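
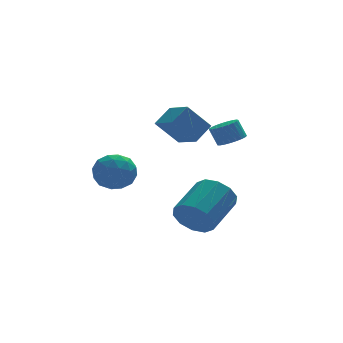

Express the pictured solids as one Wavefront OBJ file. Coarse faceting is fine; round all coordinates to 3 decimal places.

v 0.252 2.651 0.131
v 0.708 2.08 0.972
v -1.348 1.9 0.488
v -0.892 1.329 1.329
v -1.006 2.435 1.405
v -0.017 2.899 1.184
v -0.623 1.081 0.276
v 0.366 1.545 0.055
v 0.168 1.109 1.062
v -0.069 1.946 1.759
v -0.571 2.034 -0.299
v -0.808 2.871 0.398
v 0.62 2.432 0.52
v -1.26 1.548 0.94
v -1.328 2.199 0.984
v -1.059 1.863 1.479
v 0.194 2.913 0.644
v 0.462 2.577 1.139
v -0.545 2.786 1.393
v -1.102 1.403 0.321
v -0.834 1.067 0.816
v 0.419 2.117 -0.019
v 0.688 1.781 0.476
v -0.095 1.194 0.067
v 0.571 1.525 1.067
v -0.369 1.084 1.277
v -0.211 0.938 0.658
v 0.37 1.211 0.529
v 0.432 2.017 1.477
v -0.509 1.575 1.687
v -0.576 2.225 1.731
v 0.005 2.498 1.601
v 0.114 1.446 1.53
v -0.131 2.405 -0.227
v -1.072 1.963 -0.017
v -0.645 1.482 -0.141
v -0.064 1.755 -0.271
v -0.271 2.896 0.183
v -1.211 2.455 0.393
v -1.01 2.769 0.931
v -0.429 3.042 0.802
v -0.754 2.534 -0.07
v 4.124 -1.384 3.346
v 4.756 -1.561 3.617
v 4.448 -1.273 4.524
v 3.816 -1.096 4.254
v 4.798 -1.278 3.542
v 4.49 -0.991 4.449
v 4.724 -1.014 3.433
v 4.416 -0.727 4.34
v 4.546 -0.814 3.309
v 4.238 -0.527 4.216
v 4.295 -0.712 3.192
v 3.987 -0.425 4.099
v 4.014 -0.727 3.101
v 3.706 -0.439 4.008
v 3.753 -0.855 3.053
v 3.445 -0.567 3.96
v 3.555 -1.074 3.055
v 3.247 -0.787 3.962
v 3.456 -1.347 3.108
v 3.148 -1.06 4.015
v 3.472 -1.626 3.202
v 3.165 -1.339 4.109
v 3.601 -1.864 3.321
v 3.294 -1.576 4.228
v 3.821 -2.018 3.445
v 3.513 -1.731 4.352
v 4.093 -2.063 3.551
v 3.785 -1.775 4.458
v 4.37 -1.99 3.622
v 4.062 -1.703 4.529
v 4.604 -1.812 3.645
v 4.297 -1.525 4.552
v 2.038 0.76 3.974
v 2.935 1.239 4.701
v 1.677 2.175 3.486
v 2.574 2.654 4.213
v 3.146 0.606 2.707
v 4.043 1.085 3.434
v 2.785 2.021 2.219
v 3.682 2.5 2.946
v 1.516 -3.626 -0.274
v 2.045 -3.62 -1.181
v 3.553 -2.388 -0.293
v 3.024 -2.394 0.614
v 1.635 -3.116 -1.184
v 3.143 -1.884 -0.296
v 1.18 -2.807 -0.839
v 2.688 -1.576 0.048
v 0.853 -2.811 -0.279
v 2.362 -1.579 0.609
v 0.78 -3.126 0.284
v 2.288 -1.895 1.171
v 0.987 -3.632 0.633
v 2.495 -2.4 1.521
v 1.397 -4.136 0.636
v 2.905 -2.904 1.524
v 1.852 -4.444 0.292
v 3.36 -3.213 1.179
v 2.178 -4.441 -0.269
v 3.687 -3.209 0.619
v 2.252 -4.125 -0.831
v 3.76 -2.894 0.056
f 1 38 17
f 38 12 41
f 17 41 6
f 38 41 17
f 1 17 13
f 17 6 18
f 13 18 2
f 17 18 13
f 1 13 22
f 13 2 23
f 22 23 8
f 13 23 22
f 1 22 34
f 22 8 37
f 34 37 11
f 22 37 34
f 1 34 38
f 34 11 42
f 38 42 12
f 34 42 38
f 2 18 29
f 18 6 32
f 29 32 10
f 18 32 29
f 6 41 19
f 41 12 40
f 19 40 5
f 41 40 19
f 12 42 39
f 42 11 35
f 39 35 3
f 42 35 39
f 11 37 36
f 37 8 24
f 36 24 7
f 37 24 36
f 8 23 28
f 23 2 25
f 28 25 9
f 23 25 28
f 4 30 16
f 30 10 31
f 16 31 5
f 30 31 16
f 4 16 14
f 16 5 15
f 14 15 3
f 16 15 14
f 4 14 21
f 14 3 20
f 21 20 7
f 14 20 21
f 4 21 26
f 21 7 27
f 26 27 9
f 21 27 26
f 4 26 30
f 26 9 33
f 30 33 10
f 26 33 30
f 5 31 19
f 31 10 32
f 19 32 6
f 31 32 19
f 3 15 39
f 15 5 40
f 39 40 12
f 15 40 39
f 7 20 36
f 20 3 35
f 36 35 11
f 20 35 36
f 9 27 28
f 27 7 24
f 28 24 8
f 27 24 28
f 10 33 29
f 33 9 25
f 29 25 2
f 33 25 29
f 44 43 47
f 44 47 45
f 45 47 48
f 45 48 46
f 47 43 49
f 47 49 48
f 48 49 50
f 48 50 46
f 49 43 51
f 49 51 50
f 50 51 52
f 50 52 46
f 51 43 53
f 51 53 52
f 52 53 54
f 52 54 46
f 53 43 55
f 53 55 54
f 54 55 56
f 54 56 46
f 55 43 57
f 55 57 56
f 56 57 58
f 56 58 46
f 57 43 59
f 57 59 58
f 58 59 60
f 58 60 46
f 59 43 61
f 59 61 60
f 60 61 62
f 60 62 46
f 61 43 63
f 61 63 62
f 62 63 64
f 62 64 46
f 63 43 65
f 63 65 64
f 64 65 66
f 64 66 46
f 65 43 67
f 65 67 66
f 66 67 68
f 66 68 46
f 67 43 69
f 67 69 68
f 68 69 70
f 68 70 46
f 69 43 71
f 69 71 70
f 70 71 72
f 70 72 46
f 71 43 73
f 71 73 72
f 72 73 74
f 72 74 46
f 73 43 44
f 73 44 74
f 74 44 45
f 74 45 46
f 76 78 75
f 79 76 75
f 75 78 77
f 77 79 75
f 76 82 78
f 80 76 79
f 80 82 76
f 78 82 77
f 81 79 77
f 77 82 81
f 81 80 79
f 82 80 81
f 84 83 87
f 84 87 85
f 85 87 88
f 85 88 86
f 87 83 89
f 87 89 88
f 88 89 90
f 88 90 86
f 89 83 91
f 89 91 90
f 90 91 92
f 90 92 86
f 91 83 93
f 91 93 92
f 92 93 94
f 92 94 86
f 93 83 95
f 93 95 94
f 94 95 96
f 94 96 86
f 95 83 97
f 95 97 96
f 96 97 98
f 96 98 86
f 97 83 99
f 97 99 98
f 98 99 100
f 98 100 86
f 99 83 101
f 99 101 100
f 100 101 102
f 100 102 86
f 101 83 103
f 101 103 102
f 102 103 104
f 102 104 86
f 103 83 84
f 103 84 104
f 104 84 85
f 104 85 86



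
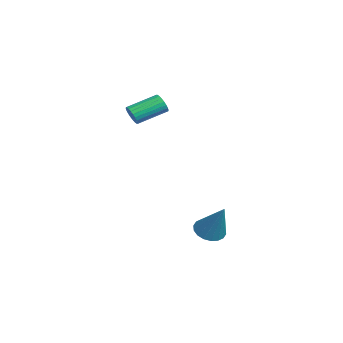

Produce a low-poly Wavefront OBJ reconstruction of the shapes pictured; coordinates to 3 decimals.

v -0.231 -0.781 2.846
v -0.032 -0.549 2.413
v -0.369 0.834 3.002
v -0.569 0.601 3.434
v -0.23 -0.573 2.358
v -0.567 0.809 2.947
v -0.428 -0.63 2.377
v -0.765 0.753 2.966
v -0.596 -0.709 2.468
v -0.933 0.673 3.056
v -0.708 -0.8 2.616
v -1.046 0.583 3.204
v -0.749 -0.887 2.799
v -1.086 0.495 3.387
v -0.71 -0.959 2.989
v -1.047 0.424 3.577
v -0.598 -1.003 3.157
v -0.936 0.379 3.746
v -0.431 -1.014 3.278
v -0.768 0.369 3.867
v -0.233 -0.989 3.333
v -0.57 0.393 3.922
v -0.035 -0.933 3.314
v -0.372 0.45 3.903
v 0.133 -0.853 3.224
v -0.204 0.529 3.812
v 0.246 -0.763 3.076
v -0.092 0.62 3.664
v 0.286 -0.675 2.893
v -0.051 0.707 3.481
v 0.247 -0.604 2.703
v -0.09 0.779 3.291
v 0.136 -0.559 2.534
v -0.202 0.823 3.123
v 3.022 2.205 -2.867
v 3.617 1.858 -3.137
v 4.038 2.675 -1.233
v 3.654 2.166 -3.249
v 3.567 2.481 -3.285
v 3.371 2.742 -3.238
v 3.106 2.896 -3.118
v 2.825 2.914 -2.948
v 2.582 2.791 -2.762
v 2.427 2.552 -2.596
v 2.389 2.245 -2.484
v 2.477 1.929 -2.448
v 2.673 1.669 -2.495
v 2.938 1.514 -2.615
v 3.219 1.496 -2.785
v 3.462 1.619 -2.972
f 2 1 5
f 2 5 3
f 3 5 6
f 3 6 4
f 5 1 7
f 5 7 6
f 6 7 8
f 6 8 4
f 7 1 9
f 7 9 8
f 8 9 10
f 8 10 4
f 9 1 11
f 9 11 10
f 10 11 12
f 10 12 4
f 11 1 13
f 11 13 12
f 12 13 14
f 12 14 4
f 13 1 15
f 13 15 14
f 14 15 16
f 14 16 4
f 15 1 17
f 15 17 16
f 16 17 18
f 16 18 4
f 17 1 19
f 17 19 18
f 18 19 20
f 18 20 4
f 19 1 21
f 19 21 20
f 20 21 22
f 20 22 4
f 21 1 23
f 21 23 22
f 22 23 24
f 22 24 4
f 23 1 25
f 23 25 24
f 24 25 26
f 24 26 4
f 25 1 27
f 25 27 26
f 26 27 28
f 26 28 4
f 27 1 29
f 27 29 28
f 28 29 30
f 28 30 4
f 29 1 31
f 29 31 30
f 30 31 32
f 30 32 4
f 31 1 33
f 31 33 32
f 32 33 34
f 32 34 4
f 33 1 2
f 33 2 34
f 34 2 3
f 34 3 4
f 36 35 38
f 36 38 37
f 38 35 39
f 38 39 37
f 39 35 40
f 39 40 37
f 40 35 41
f 40 41 37
f 41 35 42
f 41 42 37
f 42 35 43
f 42 43 37
f 43 35 44
f 43 44 37
f 44 35 45
f 44 45 37
f 45 35 46
f 45 46 37
f 46 35 47
f 46 47 37
f 47 35 48
f 47 48 37
f 48 35 49
f 48 49 37
f 49 35 50
f 49 50 37
f 50 35 36
f 50 36 37



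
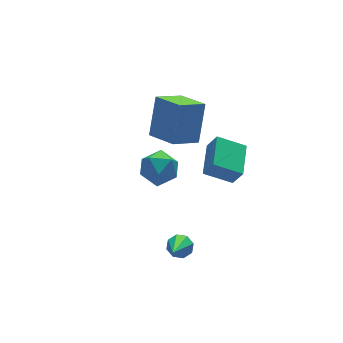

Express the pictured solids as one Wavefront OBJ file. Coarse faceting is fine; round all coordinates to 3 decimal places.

v -2.938 -1.732 -4.132
v -2.603 -2.242 -4.326
v -4.022 -2.968 -2.748
v -2.39 -2.009 -3.951
v -2.498 -1.614 -3.683
v -2.864 -1.288 -3.678
v -3.273 -1.222 -3.939
v -3.485 -1.454 -4.314
v -3.378 -1.85 -4.582
v -3.012 -2.176 -4.587
v -1.638 -1.511 0.631
v -1.355 -1.904 1.529
v -0.596 -0.11 0.916
v -0.313 -0.503 1.814
v -0.507 -2.217 -0.034
v -0.224 -2.61 0.864
v 0.535 -0.816 0.251
v 0.818 -1.209 1.149
v -4.49 -0.925 1.577
v -3.974 -0.585 0.805
v -3.126 -1.315 2.315
v -2.61 -0.975 1.543
v -3.103 -0.346 2.125
v -3.946 -0.104 1.668
v -3.154 -1.796 1.452
v -3.997 -1.554 0.995
v -3.149 -1.123 0.728
v -3.117 -0.227 1.144
v -3.983 -1.673 1.976
v -3.951 -0.777 2.392
v -1.049 2.178 -0.818
v -0.21 3.014 1.036
v -1.397 3.824 -1.402
v -0.558 4.659 0.452
v 0.378 2.241 -1.492
v 1.217 3.076 0.362
v 0.03 3.886 -2.076
v 0.869 4.722 -0.222
f 2 1 4
f 2 4 3
f 4 1 5
f 4 5 3
f 5 1 6
f 5 6 3
f 6 1 7
f 6 7 3
f 7 1 8
f 7 8 3
f 8 1 9
f 8 9 3
f 9 1 10
f 9 10 3
f 10 1 2
f 10 2 3
f 12 14 11
f 15 12 11
f 11 14 13
f 13 15 11
f 12 18 14
f 16 12 15
f 16 18 12
f 14 18 13
f 17 15 13
f 13 18 17
f 17 16 15
f 18 16 17
f 19 30 24
f 19 24 20
f 19 20 26
f 19 26 29
f 19 29 30
f 20 24 28
f 24 30 23
f 30 29 21
f 29 26 25
f 26 20 27
f 22 28 23
f 22 23 21
f 22 21 25
f 22 25 27
f 22 27 28
f 23 28 24
f 21 23 30
f 25 21 29
f 27 25 26
f 28 27 20
f 32 34 31
f 35 32 31
f 31 34 33
f 33 35 31
f 32 38 34
f 36 32 35
f 36 38 32
f 34 38 33
f 37 35 33
f 33 38 37
f 37 36 35
f 38 36 37



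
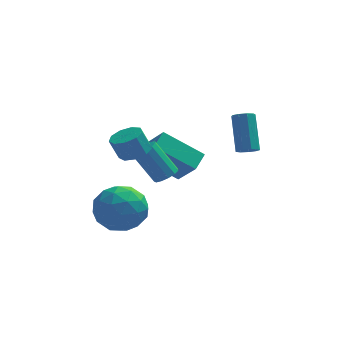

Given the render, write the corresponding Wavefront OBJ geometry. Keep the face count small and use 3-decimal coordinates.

v -4.027 0.171 -3.065
v -2.807 -0.108 -2.899
v -4.373 -1.732 -3.721
v -3.153 -2.011 -3.555
v -3.895 -1.802 -2.555
v -3.681 -0.626 -2.15
v -3.499 -1.214 -4.47
v -3.285 -0.038 -4.065
v -2.481 -0.964 -3.767
v -2.726 -1.328 -2.584
v -4.454 -0.512 -4.036
v -4.699 -0.876 -2.853
v -3.387 0.198 -2.925
v -3.793 -2.038 -3.695
v -4.229 -1.915 -3.108
v -3.512 -2.079 -3.01
v -3.9 -0.106 -2.484
v -3.183 -0.27 -2.387
v -3.822 -1.266 -2.185
v -3.997 -1.57 -4.233
v -3.28 -1.734 -4.136
v -3.668 0.239 -3.61
v -2.951 0.075 -3.512
v -3.358 -0.574 -4.435
v -2.478 -0.469 -3.337
v -2.682 -1.587 -3.723
v -2.885 -1.119 -4.261
v -2.759 -0.428 -4.022
v -2.622 -0.683 -2.642
v -2.825 -1.801 -3.027
v -3.261 -1.678 -2.44
v -3.135 -0.987 -2.201
v -2.43 -1.185 -3.152
v -4.355 -0.039 -3.593
v -4.558 -1.157 -3.978
v -4.045 -0.853 -4.419
v -3.919 -0.162 -4.18
v -4.498 -0.253 -2.897
v -4.702 -1.371 -3.283
v -4.421 -1.412 -2.598
v -4.295 -0.721 -2.359
v -4.75 -0.655 -3.468
v -1.295 1.784 -3.072
v -3.047 1.905 -1.814
v -0.94 2.635 -2.659
v -2.691 2.756 -1.401
v -0.529 0.904 -1.919
v -2.28 1.025 -0.661
v -0.173 1.755 -1.506
v -1.925 1.876 -0.248
v 1.63 0.345 -0.467
v 2.134 0.424 -0.46
v 1.934 1.554 1.055
v 1.43 1.475 1.047
v 1.978 0.664 -0.659
v 1.779 1.794 0.855
v 1.66 0.755 -0.769
v 1.46 1.885 0.746
v 1.327 0.654 -0.738
v 1.128 1.784 0.777
v 1.136 0.409 -0.58
v 0.937 1.538 0.935
v 1.176 0.134 -0.369
v 0.977 1.263 1.145
v 1.428 -0.043 -0.205
v 1.229 1.087 1.31
v 1.775 -0.037 -0.163
v 1.575 1.092 1.352
v 2.053 0.147 -0.264
v 1.854 1.276 1.251
v -2.819 -2.992 1.218
v -2.157 -3.092 1.482
v -2.539 -3.129 2.427
v -3.201 -3.028 2.162
v -2.258 -2.611 1.46
v -2.64 -2.647 2.404
v -2.621 -2.308 1.324
v -3.004 -2.344 2.269
v -3.077 -2.324 1.139
v -3.46 -2.361 2.083
v -3.412 -2.653 0.99
v -3.795 -2.69 1.935
v -3.469 -3.141 0.948
v -3.852 -3.177 1.893
v -3.222 -3.558 1.032
v -3.605 -3.595 1.977
v -2.786 -3.711 1.203
v -3.169 -3.747 2.148
v -2.365 -3.527 1.381
v -2.748 -3.563 2.325
v -1.628 -2.39 -0.456
v -1.282 -2.748 -0.159
v -2.205 -2.468 1.253
v -2.552 -2.11 0.956
v -1.151 -2.449 -0.132
v -2.074 -2.17 1.28
v -1.172 -2.132 -0.208
v -2.095 -1.853 1.204
v -1.337 -1.897 -0.363
v -2.26 -1.618 1.049
v -1.595 -1.818 -0.547
v -2.518 -1.539 0.865
v -1.864 -1.92 -0.703
v -2.787 -1.641 0.709
v -2.058 -2.172 -0.78
v -2.981 -1.893 0.632
v -2.115 -2.493 -0.754
v -3.038 -2.213 0.658
v -2.018 -2.781 -0.634
v -2.942 -2.501 0.778
v -1.798 -2.944 -0.457
v -2.721 -2.665 0.955
v -1.523 -2.932 -0.28
v -2.446 -2.653 1.132
f 1 38 17
f 38 12 41
f 17 41 6
f 38 41 17
f 1 17 13
f 17 6 18
f 13 18 2
f 17 18 13
f 1 13 22
f 13 2 23
f 22 23 8
f 13 23 22
f 1 22 34
f 22 8 37
f 34 37 11
f 22 37 34
f 1 34 38
f 34 11 42
f 38 42 12
f 34 42 38
f 2 18 29
f 18 6 32
f 29 32 10
f 18 32 29
f 6 41 19
f 41 12 40
f 19 40 5
f 41 40 19
f 12 42 39
f 42 11 35
f 39 35 3
f 42 35 39
f 11 37 36
f 37 8 24
f 36 24 7
f 37 24 36
f 8 23 28
f 23 2 25
f 28 25 9
f 23 25 28
f 4 30 16
f 30 10 31
f 16 31 5
f 30 31 16
f 4 16 14
f 16 5 15
f 14 15 3
f 16 15 14
f 4 14 21
f 14 3 20
f 21 20 7
f 14 20 21
f 4 21 26
f 21 7 27
f 26 27 9
f 21 27 26
f 4 26 30
f 26 9 33
f 30 33 10
f 26 33 30
f 5 31 19
f 31 10 32
f 19 32 6
f 31 32 19
f 3 15 39
f 15 5 40
f 39 40 12
f 15 40 39
f 7 20 36
f 20 3 35
f 36 35 11
f 20 35 36
f 9 27 28
f 27 7 24
f 28 24 8
f 27 24 28
f 10 33 29
f 33 9 25
f 29 25 2
f 33 25 29
f 44 46 43
f 47 44 43
f 43 46 45
f 45 47 43
f 44 50 46
f 48 44 47
f 48 50 44
f 46 50 45
f 49 47 45
f 45 50 49
f 49 48 47
f 50 48 49
f 52 51 55
f 52 55 53
f 53 55 56
f 53 56 54
f 55 51 57
f 55 57 56
f 56 57 58
f 56 58 54
f 57 51 59
f 57 59 58
f 58 59 60
f 58 60 54
f 59 51 61
f 59 61 60
f 60 61 62
f 60 62 54
f 61 51 63
f 61 63 62
f 62 63 64
f 62 64 54
f 63 51 65
f 63 65 64
f 64 65 66
f 64 66 54
f 65 51 67
f 65 67 66
f 66 67 68
f 66 68 54
f 67 51 69
f 67 69 68
f 68 69 70
f 68 70 54
f 69 51 52
f 69 52 70
f 70 52 53
f 70 53 54
f 72 71 75
f 72 75 73
f 73 75 76
f 73 76 74
f 75 71 77
f 75 77 76
f 76 77 78
f 76 78 74
f 77 71 79
f 77 79 78
f 78 79 80
f 78 80 74
f 79 71 81
f 79 81 80
f 80 81 82
f 80 82 74
f 81 71 83
f 81 83 82
f 82 83 84
f 82 84 74
f 83 71 85
f 83 85 84
f 84 85 86
f 84 86 74
f 85 71 87
f 85 87 86
f 86 87 88
f 86 88 74
f 87 71 89
f 87 89 88
f 88 89 90
f 88 90 74
f 89 71 72
f 89 72 90
f 90 72 73
f 90 73 74
f 92 91 95
f 92 95 93
f 93 95 96
f 93 96 94
f 95 91 97
f 95 97 96
f 96 97 98
f 96 98 94
f 97 91 99
f 97 99 98
f 98 99 100
f 98 100 94
f 99 91 101
f 99 101 100
f 100 101 102
f 100 102 94
f 101 91 103
f 101 103 102
f 102 103 104
f 102 104 94
f 103 91 105
f 103 105 104
f 104 105 106
f 104 106 94
f 105 91 107
f 105 107 106
f 106 107 108
f 106 108 94
f 107 91 109
f 107 109 108
f 108 109 110
f 108 110 94
f 109 91 111
f 109 111 110
f 110 111 112
f 110 112 94
f 111 91 113
f 111 113 112
f 112 113 114
f 112 114 94
f 113 91 92
f 113 92 114
f 114 92 93
f 114 93 94



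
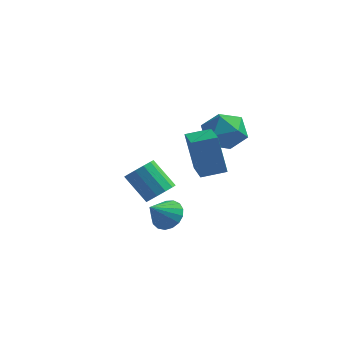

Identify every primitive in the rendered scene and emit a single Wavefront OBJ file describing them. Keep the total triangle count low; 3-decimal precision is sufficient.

v 1.078 -2.604 -3.101
v 1.86 -2.812 -2.875
v 0.562 -3.496 -2.139
v 1.77 -2.502 -2.636
v 1.522 -2.215 -2.502
v 1.172 -2.018 -2.506
v 0.8 -1.954 -2.647
v 0.493 -2.039 -2.891
v 0.319 -2.254 -3.183
v 0.319 -2.548 -3.457
v 0.493 -2.856 -3.649
v 0.801 -3.105 -3.715
v 1.173 -3.24 -3.641
v 1.522 -3.229 -3.443
v 1.77 -3.075 -3.167
v 3.223 -4.677 0.998
v 2.719 -4.424 2.854
v 2.501 -3.291 0.613
v 1.996 -3.038 2.469
v 4.224 -4.102 1.191
v 3.719 -3.849 3.047
v 3.501 -2.716 0.806
v 2.997 -2.463 2.662
v -0.183 0.278 -3.737
v 0.397 0.644 -3.288
v -0.796 1.049 -2.074
v -1.377 0.682 -2.523
v 0.224 0.969 -3.567
v -0.97 1.374 -2.353
v -0.079 1.074 -3.9
v -1.273 1.479 -2.686
v -0.414 0.927 -4.181
v -1.608 1.332 -2.967
v -0.677 0.573 -4.321
v -1.871 0.978 -3.107
v -0.782 0.126 -4.276
v -1.976 0.531 -3.062
v -0.698 -0.274 -4.059
v -1.891 0.131 -2.845
v -0.45 -0.498 -3.74
v -1.643 -0.093 -2.527
v -0.117 -0.476 -3.421
v -1.311 -0.071 -2.207
v 0.195 -0.215 -3.201
v -0.999 0.19 -1.987
v 0.386 0.203 -3.152
v -0.807 0.607 -1.938
v 2.198 1.372 1.341
v 2.93 1.646 0.49
v 2.47 -0.446 0.99
v 3.202 -0.172 0.139
v 3.495 0.027 1.24
v 3.327 1.151 1.457
v 2.073 0.049 0.023
v 1.905 1.173 0.24
v 2.853 0.829 -0.325
v 3.732 0.815 0.427
v 1.668 0.385 1.053
v 2.547 0.371 1.805
f 2 1 4
f 2 4 3
f 4 1 5
f 4 5 3
f 5 1 6
f 5 6 3
f 6 1 7
f 6 7 3
f 7 1 8
f 7 8 3
f 8 1 9
f 8 9 3
f 9 1 10
f 9 10 3
f 10 1 11
f 10 11 3
f 11 1 12
f 11 12 3
f 12 1 13
f 12 13 3
f 13 1 14
f 13 14 3
f 14 1 15
f 14 15 3
f 15 1 2
f 15 2 3
f 17 19 16
f 20 17 16
f 16 19 18
f 18 20 16
f 17 23 19
f 21 17 20
f 21 23 17
f 19 23 18
f 22 20 18
f 18 23 22
f 22 21 20
f 23 21 22
f 25 24 28
f 25 28 26
f 26 28 29
f 26 29 27
f 28 24 30
f 28 30 29
f 29 30 31
f 29 31 27
f 30 24 32
f 30 32 31
f 31 32 33
f 31 33 27
f 32 24 34
f 32 34 33
f 33 34 35
f 33 35 27
f 34 24 36
f 34 36 35
f 35 36 37
f 35 37 27
f 36 24 38
f 36 38 37
f 37 38 39
f 37 39 27
f 38 24 40
f 38 40 39
f 39 40 41
f 39 41 27
f 40 24 42
f 40 42 41
f 41 42 43
f 41 43 27
f 42 24 44
f 42 44 43
f 43 44 45
f 43 45 27
f 44 24 46
f 44 46 45
f 45 46 47
f 45 47 27
f 46 24 25
f 46 25 47
f 47 25 26
f 47 26 27
f 48 59 53
f 48 53 49
f 48 49 55
f 48 55 58
f 48 58 59
f 49 53 57
f 53 59 52
f 59 58 50
f 58 55 54
f 55 49 56
f 51 57 52
f 51 52 50
f 51 50 54
f 51 54 56
f 51 56 57
f 52 57 53
f 50 52 59
f 54 50 58
f 56 54 55
f 57 56 49



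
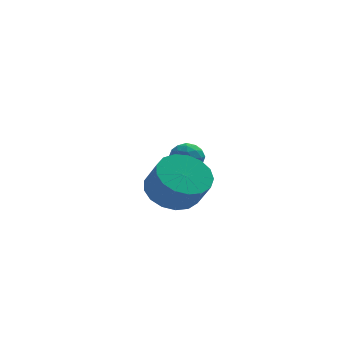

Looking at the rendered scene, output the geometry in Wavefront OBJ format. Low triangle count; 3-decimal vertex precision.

v -0.783 -2.946 0.05
v 0.16 -2.381 0.026
v 0.587 -3.048 1.107
v -0.357 -3.614 1.13
v -0.155 -2.089 0.331
v 0.272 -2.756 1.412
v -0.613 -1.993 0.571
v -0.187 -2.66 1.652
v -1.111 -2.116 0.692
v -0.684 -2.783 1.773
v -1.533 -2.429 0.665
v -1.107 -3.096 1.746
v -1.784 -2.86 0.498
v -1.358 -3.527 1.579
v -1.805 -3.311 0.227
v -1.379 -3.979 1.308
v -1.593 -3.679 -0.084
v -1.166 -4.347 0.997
v -1.194 -3.879 -0.364
v -0.768 -4.546 0.717
v -0.702 -3.865 -0.55
v -0.276 -4.532 0.531
v -0.228 -3.641 -0.598
v 0.198 -4.308 0.483
v 0.119 -3.257 -0.498
v 0.545 -3.925 0.583
v 0.259 -2.803 -0.273
v 0.685 -3.47 0.808
v -0.38 1.534 0.171
v 0.356 1.52 0.183
v -0.396 0.38 -0.123
v 0.34 0.366 -0.111
v -0.037 0.447 0.516
v -0.027 1.16 0.698
v -0.013 0.74 -0.638
v -0.003 1.453 -0.456
v 0.583 1.03 -0.317
v 0.568 0.849 0.396
v -0.608 1.051 -0.336
v -0.623 0.87 0.377
v -0.011 1.628 0.202
v -0.029 0.272 -0.142
v -0.251 0.319 0.226
v 0.182 0.311 0.233
v -0.236 1.417 0.505
v 0.197 1.409 0.512
v -0.034 0.778 0.708
v -0.237 0.491 -0.452
v 0.196 0.483 -0.445
v -0.222 1.589 -0.173
v 0.211 1.581 -0.166
v -0.006 1.122 -0.648
v 0.555 1.332 -0.084
v 0.546 0.654 -0.257
v 0.338 0.873 -0.566
v 0.344 1.293 -0.46
v 0.547 1.226 0.335
v 0.537 0.547 0.162
v 0.316 0.595 0.531
v 0.322 1.014 0.638
v 0.68 0.937 0.041
v -0.577 1.353 -0.102
v -0.587 0.674 -0.275
v -0.362 0.886 -0.578
v -0.356 1.305 -0.471
v -0.586 1.246 0.317
v -0.595 0.568 0.144
v -0.384 0.607 0.52
v -0.378 1.027 0.626
v -0.72 0.963 0.019
f 2 1 5
f 2 5 3
f 3 5 6
f 3 6 4
f 5 1 7
f 5 7 6
f 6 7 8
f 6 8 4
f 7 1 9
f 7 9 8
f 8 9 10
f 8 10 4
f 9 1 11
f 9 11 10
f 10 11 12
f 10 12 4
f 11 1 13
f 11 13 12
f 12 13 14
f 12 14 4
f 13 1 15
f 13 15 14
f 14 15 16
f 14 16 4
f 15 1 17
f 15 17 16
f 16 17 18
f 16 18 4
f 17 1 19
f 17 19 18
f 18 19 20
f 18 20 4
f 19 1 21
f 19 21 20
f 20 21 22
f 20 22 4
f 21 1 23
f 21 23 22
f 22 23 24
f 22 24 4
f 23 1 25
f 23 25 24
f 24 25 26
f 24 26 4
f 25 1 27
f 25 27 26
f 26 27 28
f 26 28 4
f 27 1 2
f 27 2 28
f 28 2 3
f 28 3 4
f 29 66 45
f 66 40 69
f 45 69 34
f 66 69 45
f 29 45 41
f 45 34 46
f 41 46 30
f 45 46 41
f 29 41 50
f 41 30 51
f 50 51 36
f 41 51 50
f 29 50 62
f 50 36 65
f 62 65 39
f 50 65 62
f 29 62 66
f 62 39 70
f 66 70 40
f 62 70 66
f 30 46 57
f 46 34 60
f 57 60 38
f 46 60 57
f 34 69 47
f 69 40 68
f 47 68 33
f 69 68 47
f 40 70 67
f 70 39 63
f 67 63 31
f 70 63 67
f 39 65 64
f 65 36 52
f 64 52 35
f 65 52 64
f 36 51 56
f 51 30 53
f 56 53 37
f 51 53 56
f 32 58 44
f 58 38 59
f 44 59 33
f 58 59 44
f 32 44 42
f 44 33 43
f 42 43 31
f 44 43 42
f 32 42 49
f 42 31 48
f 49 48 35
f 42 48 49
f 32 49 54
f 49 35 55
f 54 55 37
f 49 55 54
f 32 54 58
f 54 37 61
f 58 61 38
f 54 61 58
f 33 59 47
f 59 38 60
f 47 60 34
f 59 60 47
f 31 43 67
f 43 33 68
f 67 68 40
f 43 68 67
f 35 48 64
f 48 31 63
f 64 63 39
f 48 63 64
f 37 55 56
f 55 35 52
f 56 52 36
f 55 52 56
f 38 61 57
f 61 37 53
f 57 53 30
f 61 53 57



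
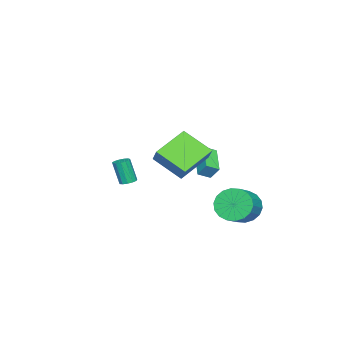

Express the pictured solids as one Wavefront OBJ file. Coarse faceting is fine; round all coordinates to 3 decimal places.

v -1.428 3.25 -2.7
v -0.954 2.667 -3.503
v 0.442 2.727 -2.724
v -0.032 3.31 -1.92
v -0.891 3.129 -3.652
v 0.505 3.189 -2.872
v -0.934 3.615 -3.612
v 0.462 3.675 -2.832
v -1.075 4.029 -3.392
v 0.321 4.089 -2.612
v -1.286 4.288 -3.034
v 0.11 4.348 -2.254
v -1.525 4.342 -2.61
v -0.129 4.402 -1.83
v -1.745 4.18 -2.204
v -0.349 4.239 -1.424
v -1.902 3.833 -1.896
v -0.506 3.893 -1.117
v -1.965 3.371 -1.748
v -0.569 3.431 -0.968
v -1.922 2.885 -1.788
v -0.526 2.945 -1.008
v -1.781 2.471 -2.008
v -0.385 2.531 -1.228
v -1.57 2.212 -2.366
v -0.174 2.272 -1.586
v -1.331 2.158 -2.79
v 0.065 2.218 -2.01
v -1.111 2.321 -3.196
v 0.285 2.38 -2.416
v -3.704 -0.646 -0.553
v -3.651 -0.1 0.21
v -4.195 -0.096 -0.912
v -4.142 0.45 -0.148
v -2.258 0.19 -1.252
v -2.205 0.736 -0.488
v -2.749 0.74 -1.61
v -2.696 1.286 -0.847
v 1.582 0.999 3.145
v 2.205 1.509 3.994
v 1.663 2.642 2.098
v 2.286 3.152 2.947
v 3.374 0.328 2.233
v 3.997 0.838 3.082
v 3.455 1.971 1.186
v 4.078 2.481 2.035
v -1.265 -3.525 -2.162
v -0.81 -3.313 -2.073
v -0.88 -3.783 -0.608
v -1.335 -3.995 -0.698
v -1.006 -3.111 -2.017
v -1.076 -3.58 -0.552
v -1.284 -3.04 -2.008
v -1.354 -3.509 -0.543
v -1.556 -3.123 -2.048
v -1.627 -3.592 -0.583
v -1.736 -3.334 -2.124
v -1.806 -3.803 -0.659
v -1.766 -3.606 -2.212
v -1.836 -4.075 -0.747
v -1.637 -3.852 -2.285
v -1.707 -4.321 -0.82
v -1.39 -3.994 -2.319
v -1.46 -4.464 -0.854
v -1.103 -3.988 -2.303
v -1.173 -4.457 -0.838
v -0.867 -3.835 -2.243
v -0.938 -4.304 -0.778
v -0.758 -3.583 -2.157
v -0.828 -4.053 -0.692
f 2 1 5
f 2 5 3
f 3 5 6
f 3 6 4
f 5 1 7
f 5 7 6
f 6 7 8
f 6 8 4
f 7 1 9
f 7 9 8
f 8 9 10
f 8 10 4
f 9 1 11
f 9 11 10
f 10 11 12
f 10 12 4
f 11 1 13
f 11 13 12
f 12 13 14
f 12 14 4
f 13 1 15
f 13 15 14
f 14 15 16
f 14 16 4
f 15 1 17
f 15 17 16
f 16 17 18
f 16 18 4
f 17 1 19
f 17 19 18
f 18 19 20
f 18 20 4
f 19 1 21
f 19 21 20
f 20 21 22
f 20 22 4
f 21 1 23
f 21 23 22
f 22 23 24
f 22 24 4
f 23 1 25
f 23 25 24
f 24 25 26
f 24 26 4
f 25 1 27
f 25 27 26
f 26 27 28
f 26 28 4
f 27 1 29
f 27 29 28
f 28 29 30
f 28 30 4
f 29 1 2
f 29 2 30
f 30 2 3
f 30 3 4
f 32 34 31
f 35 32 31
f 31 34 33
f 33 35 31
f 32 38 34
f 36 32 35
f 36 38 32
f 34 38 33
f 37 35 33
f 33 38 37
f 37 36 35
f 38 36 37
f 40 42 39
f 43 40 39
f 39 42 41
f 41 43 39
f 40 46 42
f 44 40 43
f 44 46 40
f 42 46 41
f 45 43 41
f 41 46 45
f 45 44 43
f 46 44 45
f 48 47 51
f 48 51 49
f 49 51 52
f 49 52 50
f 51 47 53
f 51 53 52
f 52 53 54
f 52 54 50
f 53 47 55
f 53 55 54
f 54 55 56
f 54 56 50
f 55 47 57
f 55 57 56
f 56 57 58
f 56 58 50
f 57 47 59
f 57 59 58
f 58 59 60
f 58 60 50
f 59 47 61
f 59 61 60
f 60 61 62
f 60 62 50
f 61 47 63
f 61 63 62
f 62 63 64
f 62 64 50
f 63 47 65
f 63 65 64
f 64 65 66
f 64 66 50
f 65 47 67
f 65 67 66
f 66 67 68
f 66 68 50
f 67 47 69
f 67 69 68
f 68 69 70
f 68 70 50
f 69 47 48
f 69 48 70
f 70 48 49
f 70 49 50



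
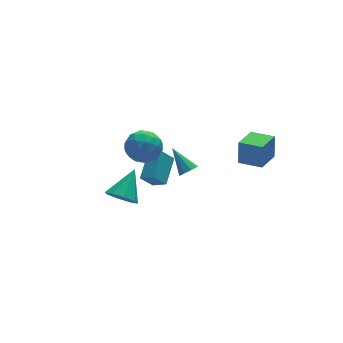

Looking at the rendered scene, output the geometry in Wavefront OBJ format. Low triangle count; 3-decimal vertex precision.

v -3.529 -1.643 0.893
v -2.737 -2.071 0.507
v -2.351 -0.557 2.107
v -2.934 -1.447 0.14
v -3.479 -0.938 0.214
v -4.054 -0.841 0.686
v -4.322 -1.214 1.279
v -4.125 -1.838 1.646
v -3.58 -2.347 1.572
v -3.005 -2.444 1.1
v -1.094 3.686 0.957
v -0.084 3.416 1.499
v -1.256 1.884 0.361
v -0.246 1.614 0.903
v -1.203 1.875 1.538
v -1.103 2.989 1.906
v -0.237 2.311 -0.046
v -0.137 3.425 0.322
v 0.446 2.567 0.879
v -0.151 2.297 1.858
v -1.189 3.003 0.002
v -1.786 2.733 0.981
v -0.575 3.71 1.28
v -0.765 1.59 0.58
v -1.328 1.744 0.953
v -0.734 1.585 1.271
v -1.174 3.458 1.52
v -0.58 3.3 1.838
v -1.238 2.393 1.861
v -0.76 2 0.022
v -0.166 1.842 0.34
v -0.606 3.715 0.589
v -0.012 3.556 0.907
v -0.102 2.907 -0.001
v 0.33 3.052 1.234
v 0.235 1.992 0.884
v 0.24 2.402 0.326
v 0.299 3.057 0.543
v -0.021 2.893 1.81
v -0.116 1.833 1.459
v -0.678 1.987 1.832
v -0.619 2.641 2.049
v 0.291 2.393 1.445
v -1.224 3.467 0.401
v -1.319 2.407 0.05
v -0.721 2.659 -0.189
v -0.662 3.313 0.028
v -1.575 3.308 0.976
v -1.67 2.248 0.626
v -1.639 2.243 1.317
v -1.58 2.898 1.534
v -1.631 2.907 0.415
v -0.065 -2.791 3.083
v 0.296 -3.023 3.502
v -0.535 -1.549 4.177
v 0.501 -2.748 3.277
v 0.441 -2.493 2.962
v 0.144 -2.377 2.703
v -0.251 -2.455 2.622
v -0.559 -2.691 2.757
v -0.636 -2.973 3.045
v -0.446 -3.17 3.351
v -0.078 -3.19 3.531
v 3.692 -4.03 3.237
v 3.818 -3.72 4.679
v 2.733 -3.006 3.101
v 2.859 -2.696 4.542
v 4.901 -2.944 2.898
v 5.027 -2.634 4.339
v 3.942 -1.92 2.761
v 4.068 -1.61 4.203
v -0.04 2.907 -3.049
v 0.518 2.195 -2.516
v -0.805 2.959 -2.178
v -0.247 2.247 -1.645
v 1.007 4.353 -2.215
v 1.565 3.641 -1.682
v 0.242 4.405 -1.344
v 0.8 3.693 -0.811
f 2 1 4
f 2 4 3
f 4 1 5
f 4 5 3
f 5 1 6
f 5 6 3
f 6 1 7
f 6 7 3
f 7 1 8
f 7 8 3
f 8 1 9
f 8 9 3
f 9 1 10
f 9 10 3
f 10 1 2
f 10 2 3
f 11 48 27
f 48 22 51
f 27 51 16
f 48 51 27
f 11 27 23
f 27 16 28
f 23 28 12
f 27 28 23
f 11 23 32
f 23 12 33
f 32 33 18
f 23 33 32
f 11 32 44
f 32 18 47
f 44 47 21
f 32 47 44
f 11 44 48
f 44 21 52
f 48 52 22
f 44 52 48
f 12 28 39
f 28 16 42
f 39 42 20
f 28 42 39
f 16 51 29
f 51 22 50
f 29 50 15
f 51 50 29
f 22 52 49
f 52 21 45
f 49 45 13
f 52 45 49
f 21 47 46
f 47 18 34
f 46 34 17
f 47 34 46
f 18 33 38
f 33 12 35
f 38 35 19
f 33 35 38
f 14 40 26
f 40 20 41
f 26 41 15
f 40 41 26
f 14 26 24
f 26 15 25
f 24 25 13
f 26 25 24
f 14 24 31
f 24 13 30
f 31 30 17
f 24 30 31
f 14 31 36
f 31 17 37
f 36 37 19
f 31 37 36
f 14 36 40
f 36 19 43
f 40 43 20
f 36 43 40
f 15 41 29
f 41 20 42
f 29 42 16
f 41 42 29
f 13 25 49
f 25 15 50
f 49 50 22
f 25 50 49
f 17 30 46
f 30 13 45
f 46 45 21
f 30 45 46
f 19 37 38
f 37 17 34
f 38 34 18
f 37 34 38
f 20 43 39
f 43 19 35
f 39 35 12
f 43 35 39
f 54 53 56
f 54 56 55
f 56 53 57
f 56 57 55
f 57 53 58
f 57 58 55
f 58 53 59
f 58 59 55
f 59 53 60
f 59 60 55
f 60 53 61
f 60 61 55
f 61 53 62
f 61 62 55
f 62 53 63
f 62 63 55
f 63 53 54
f 63 54 55
f 65 67 64
f 68 65 64
f 64 67 66
f 66 68 64
f 65 71 67
f 69 65 68
f 69 71 65
f 67 71 66
f 70 68 66
f 66 71 70
f 70 69 68
f 71 69 70
f 73 75 72
f 76 73 72
f 72 75 74
f 74 76 72
f 73 79 75
f 77 73 76
f 77 79 73
f 75 79 74
f 78 76 74
f 74 79 78
f 78 77 76
f 79 77 78



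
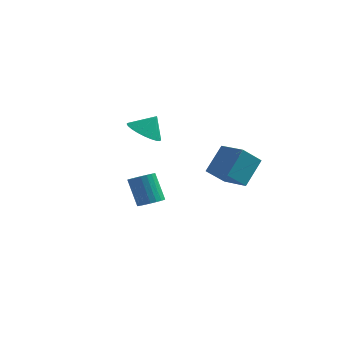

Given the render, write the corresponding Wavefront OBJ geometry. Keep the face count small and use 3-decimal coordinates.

v -2.248 2.023 2.029
v -1.414 1.525 1.789
v -1.712 2.437 3.031
v -1.351 1.868 1.614
v -1.425 2.235 1.502
v -1.624 2.569 1.47
v -1.918 2.82 1.523
v -2.262 2.949 1.653
v -2.604 2.938 1.84
v -2.892 2.787 2.056
v -3.081 2.52 2.268
v -3.144 2.177 2.444
v -3.071 1.811 2.556
v -2.872 1.477 2.588
v -2.578 1.226 2.534
v -2.234 1.096 2.404
v -1.892 1.107 2.217
v -1.604 1.258 2.001
v 0.145 -3.297 0.162
v 0.764 -3.2 0.426
v 0.094 -2.726 1.822
v -0.525 -2.823 1.558
v 0.708 -2.947 0.313
v 0.038 -2.473 1.71
v 0.555 -2.755 0.174
v -0.115 -2.28 1.571
v 0.331 -2.656 0.033
v -0.339 -2.181 1.429
v 0.074 -2.668 -0.086
v -0.596 -2.193 1.311
v -0.17 -2.789 -0.162
v -0.84 -2.314 1.235
v -0.359 -2.998 -0.182
v -1.029 -2.523 1.214
v -0.462 -3.258 -0.143
v -1.132 -2.784 1.254
v -0.459 -3.526 -0.051
v -1.129 -3.051 1.346
v -0.352 -3.753 0.078
v -1.022 -3.279 1.475
v -0.159 -3.902 0.221
v -0.829 -3.428 1.618
v 0.086 -3.947 0.354
v -0.584 -3.472 1.751
v 0.342 -3.879 0.454
v -0.328 -3.404 1.85
v 0.564 -3.71 0.503
v -0.106 -3.236 1.9
v 0.713 -3.47 0.493
v 0.043 -2.996 1.89
v 1.664 2.914 -1.204
v 0.964 2.099 -0.2
v 2.067 4.127 0.064
v 1.367 3.312 1.067
v 3.033 2.128 -0.887
v 2.333 1.313 0.116
v 3.436 3.341 0.38
v 2.736 2.526 1.384
f 2 1 4
f 2 4 3
f 4 1 5
f 4 5 3
f 5 1 6
f 5 6 3
f 6 1 7
f 6 7 3
f 7 1 8
f 7 8 3
f 8 1 9
f 8 9 3
f 9 1 10
f 9 10 3
f 10 1 11
f 10 11 3
f 11 1 12
f 11 12 3
f 12 1 13
f 12 13 3
f 13 1 14
f 13 14 3
f 14 1 15
f 14 15 3
f 15 1 16
f 15 16 3
f 16 1 17
f 16 17 3
f 17 1 18
f 17 18 3
f 18 1 2
f 18 2 3
f 20 19 23
f 20 23 21
f 21 23 24
f 21 24 22
f 23 19 25
f 23 25 24
f 24 25 26
f 24 26 22
f 25 19 27
f 25 27 26
f 26 27 28
f 26 28 22
f 27 19 29
f 27 29 28
f 28 29 30
f 28 30 22
f 29 19 31
f 29 31 30
f 30 31 32
f 30 32 22
f 31 19 33
f 31 33 32
f 32 33 34
f 32 34 22
f 33 19 35
f 33 35 34
f 34 35 36
f 34 36 22
f 35 19 37
f 35 37 36
f 36 37 38
f 36 38 22
f 37 19 39
f 37 39 38
f 38 39 40
f 38 40 22
f 39 19 41
f 39 41 40
f 40 41 42
f 40 42 22
f 41 19 43
f 41 43 42
f 42 43 44
f 42 44 22
f 43 19 45
f 43 45 44
f 44 45 46
f 44 46 22
f 45 19 47
f 45 47 46
f 46 47 48
f 46 48 22
f 47 19 49
f 47 49 48
f 48 49 50
f 48 50 22
f 49 19 20
f 49 20 50
f 50 20 21
f 50 21 22
f 52 54 51
f 55 52 51
f 51 54 53
f 53 55 51
f 52 58 54
f 56 52 55
f 56 58 52
f 54 58 53
f 57 55 53
f 53 58 57
f 57 56 55
f 58 56 57



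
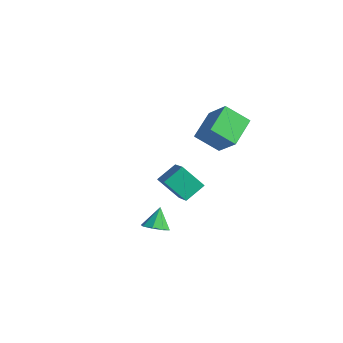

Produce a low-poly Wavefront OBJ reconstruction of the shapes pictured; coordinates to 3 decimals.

v 0.049 -2.478 -1.957
v 0.727 -2.525 -1.689
v -0.309 -1.862 -0.943
v 0.65 -2.065 -1.996
v 0.221 -1.846 -2.28
v -0.308 -1.997 -2.375
v -0.628 -2.43 -2.226
v -0.551 -2.891 -1.919
v -0.123 -3.11 -1.635
v 0.407 -2.958 -1.54
v -0.763 0.68 2.865
v -1.39 2.185 3.553
v 0.173 1.494 1.936
v -0.454 2.999 2.623
v 0.494 0.641 4.097
v -0.133 2.146 4.784
v 1.43 1.455 3.167
v 0.803 2.96 3.855
v -3.955 0.937 -2.433
v -3.855 2.065 -1.756
v -2.879 1.494 -3.522
v -2.778 2.623 -2.845
v -2.462 0.157 -1.355
v -2.361 1.286 -0.678
v -1.385 0.715 -2.444
v -1.285 1.843 -1.767
f 2 1 4
f 2 4 3
f 4 1 5
f 4 5 3
f 5 1 6
f 5 6 3
f 6 1 7
f 6 7 3
f 7 1 8
f 7 8 3
f 8 1 9
f 8 9 3
f 9 1 10
f 9 10 3
f 10 1 2
f 10 2 3
f 12 14 11
f 15 12 11
f 11 14 13
f 13 15 11
f 12 18 14
f 16 12 15
f 16 18 12
f 14 18 13
f 17 15 13
f 13 18 17
f 17 16 15
f 18 16 17
f 20 22 19
f 23 20 19
f 19 22 21
f 21 23 19
f 20 26 22
f 24 20 23
f 24 26 20
f 22 26 21
f 25 23 21
f 21 26 25
f 25 24 23
f 26 24 25



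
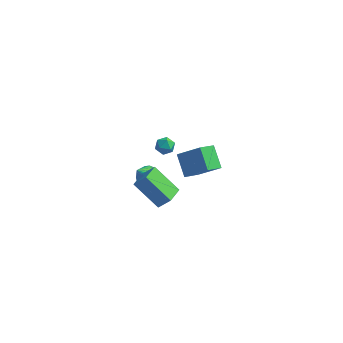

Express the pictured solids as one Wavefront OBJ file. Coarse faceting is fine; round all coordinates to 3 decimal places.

v 0.709 -2.997 3.099
v 0.179 -3.973 3.755
v 2.026 -3 4.157
v 1.497 -3.976 4.813
v 1.423 -3.984 2.207
v 0.894 -4.96 2.863
v 2.741 -3.987 3.265
v 2.211 -4.963 3.921
v -3.097 0.747 -4.406
v -2.449 0.647 -4.108
v -3.543 0.333 -3.574
v -2.541 0.961 -4.001
v -2.761 1.226 -3.987
v -3.058 1.382 -4.069
v -3.363 1.392 -4.228
v -3.608 1.254 -4.427
v -3.736 1 -4.622
v -3.717 0.688 -4.767
v -3.557 0.389 -4.83
v -3.291 0.173 -4.795
v -2.981 0.088 -4.671
v -2.697 0.154 -4.486
v -2.505 0.355 -4.283
v -2.165 0.048 0.242
v -1.725 0.524 0.171
v -1.635 -0.544 -0.451
v -1.195 -0.068 -0.522
v -1.231 -0.398 0.039
v -1.559 -0.032 0.468
v -1.801 0.012 -0.748
v -2.129 0.378 -0.319
v -1.5 0.502 -0.44
v -1.148 0.248 0.046
v -2.212 -0.268 -0.326
v -1.86 -0.522 0.16
v -1.267 -2.854 -3.185
v -2.89 -2.39 -1.854
v -1.103 -1.616 -3.417
v -2.726 -1.152 -2.086
v -0.534 -2.788 -2.314
v -2.157 -2.324 -0.983
v -0.37 -1.55 -2.546
v -1.993 -1.086 -1.215
f 2 4 1
f 5 2 1
f 1 4 3
f 3 5 1
f 2 8 4
f 6 2 5
f 6 8 2
f 4 8 3
f 7 5 3
f 3 8 7
f 7 6 5
f 8 6 7
f 10 9 12
f 10 12 11
f 12 9 13
f 12 13 11
f 13 9 14
f 13 14 11
f 14 9 15
f 14 15 11
f 15 9 16
f 15 16 11
f 16 9 17
f 16 17 11
f 17 9 18
f 17 18 11
f 18 9 19
f 18 19 11
f 19 9 20
f 19 20 11
f 20 9 21
f 20 21 11
f 21 9 22
f 21 22 11
f 22 9 23
f 22 23 11
f 23 9 10
f 23 10 11
f 24 35 29
f 24 29 25
f 24 25 31
f 24 31 34
f 24 34 35
f 25 29 33
f 29 35 28
f 35 34 26
f 34 31 30
f 31 25 32
f 27 33 28
f 27 28 26
f 27 26 30
f 27 30 32
f 27 32 33
f 28 33 29
f 26 28 35
f 30 26 34
f 32 30 31
f 33 32 25
f 37 39 36
f 40 37 36
f 36 39 38
f 38 40 36
f 37 43 39
f 41 37 40
f 41 43 37
f 39 43 38
f 42 40 38
f 38 43 42
f 42 41 40
f 43 41 42



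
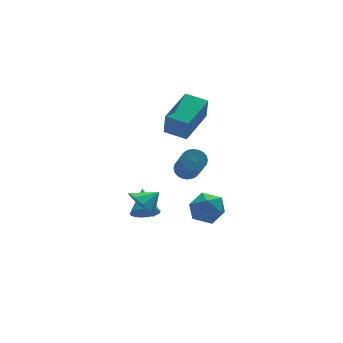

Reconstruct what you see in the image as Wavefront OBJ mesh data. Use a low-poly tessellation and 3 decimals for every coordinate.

v -2.853 -0.045 -0.677
v -2.272 0.046 -1.076
v -2.427 1.085 0.197
v -2.504 0.247 -1.223
v -2.816 0.381 -1.244
v -3.136 0.417 -1.136
v -3.391 0.348 -0.923
v -3.523 0.189 -0.653
v -3.501 -0.024 -0.389
v -3.331 -0.241 -0.191
v -3.051 -0.414 -0.104
v -2.726 -0.501 -0.149
v -2.43 -0.485 -0.314
v -2.23 -0.367 -0.563
v -2.174 -0.175 -0.838
v -1.591 -1.954 0.629
v -0.77 -1.652 0.991
v -0.83 -2.728 -0.451
v -0.009 -2.426 -0.089
v -0.54 -3.043 0.394
v -1.011 -2.564 1.061
v -0.589 -1.816 -0.521
v -1.06 -1.337 0.146
v -0.151 -1.566 0.28
v -0.121 -2.325 0.845
v -1.479 -2.055 -0.305
v -1.449 -2.814 0.26
v 0.001 3.557 2.094
v -0.119 3.173 3.383
v 1.73 4.761 2.614
v 1.61 4.376 3.903
v 0.73 2.604 1.877
v 0.61 2.219 3.166
v 2.459 3.807 2.397
v 2.339 3.423 3.686
v 0.791 2.679 -0.26
v 1.431 2.611 -0.168
v 1.069 1.232 1.332
v 0.429 1.301 1.24
v 1.378 2.8 -0.008
v 1.015 1.421 1.493
v 1.235 2.971 0.114
v 0.873 1.592 1.615
v 1.025 3.097 0.18
v 0.663 1.718 1.68
v 0.779 3.159 0.178
v 0.417 1.781 1.679
v 0.535 3.149 0.109
v 0.173 1.77 1.61
v 0.33 3.067 -0.016
v -0.032 1.688 1.485
v 0.196 2.926 -0.178
v -0.167 1.547 1.323
v 0.151 2.748 -0.352
v -0.211 1.369 1.148
v 0.205 2.559 -0.513
v -0.158 1.18 0.988
v 0.347 2.388 -0.635
v -0.015 1.009 0.866
v 0.557 2.262 -0.7
v 0.195 0.883 0.8
v 0.803 2.199 -0.699
v 0.441 0.821 0.802
v 1.047 2.21 -0.63
v 0.685 0.831 0.871
v 1.252 2.292 -0.505
v 0.89 0.913 0.996
v 1.387 2.433 -0.343
v 1.024 1.054 1.158
v -3.566 -1.03 0.666
v -3.141 -0.787 -0.09
v -2.614 -0.99 1.214
v -3.31 -0.325 0.169
v -3.576 -0.132 0.617
v -3.839 -0.282 1.084
v -3.997 -0.717 1.391
v -3.991 -1.273 1.421
v -3.823 -1.736 1.162
v -3.556 -1.929 0.714
v -3.294 -1.779 0.247
v -3.135 -1.343 -0.06
f 2 1 4
f 2 4 3
f 4 1 5
f 4 5 3
f 5 1 6
f 5 6 3
f 6 1 7
f 6 7 3
f 7 1 8
f 7 8 3
f 8 1 9
f 8 9 3
f 9 1 10
f 9 10 3
f 10 1 11
f 10 11 3
f 11 1 12
f 11 12 3
f 12 1 13
f 12 13 3
f 13 1 14
f 13 14 3
f 14 1 15
f 14 15 3
f 15 1 2
f 15 2 3
f 16 27 21
f 16 21 17
f 16 17 23
f 16 23 26
f 16 26 27
f 17 21 25
f 21 27 20
f 27 26 18
f 26 23 22
f 23 17 24
f 19 25 20
f 19 20 18
f 19 18 22
f 19 22 24
f 19 24 25
f 20 25 21
f 18 20 27
f 22 18 26
f 24 22 23
f 25 24 17
f 29 31 28
f 32 29 28
f 28 31 30
f 30 32 28
f 29 35 31
f 33 29 32
f 33 35 29
f 31 35 30
f 34 32 30
f 30 35 34
f 34 33 32
f 35 33 34
f 37 36 40
f 37 40 38
f 38 40 41
f 38 41 39
f 40 36 42
f 40 42 41
f 41 42 43
f 41 43 39
f 42 36 44
f 42 44 43
f 43 44 45
f 43 45 39
f 44 36 46
f 44 46 45
f 45 46 47
f 45 47 39
f 46 36 48
f 46 48 47
f 47 48 49
f 47 49 39
f 48 36 50
f 48 50 49
f 49 50 51
f 49 51 39
f 50 36 52
f 50 52 51
f 51 52 53
f 51 53 39
f 52 36 54
f 52 54 53
f 53 54 55
f 53 55 39
f 54 36 56
f 54 56 55
f 55 56 57
f 55 57 39
f 56 36 58
f 56 58 57
f 57 58 59
f 57 59 39
f 58 36 60
f 58 60 59
f 59 60 61
f 59 61 39
f 60 36 62
f 60 62 61
f 61 62 63
f 61 63 39
f 62 36 64
f 62 64 63
f 63 64 65
f 63 65 39
f 64 36 66
f 64 66 65
f 65 66 67
f 65 67 39
f 66 36 68
f 66 68 67
f 67 68 69
f 67 69 39
f 68 36 37
f 68 37 69
f 69 37 38
f 69 38 39
f 71 70 73
f 71 73 72
f 73 70 74
f 73 74 72
f 74 70 75
f 74 75 72
f 75 70 76
f 75 76 72
f 76 70 77
f 76 77 72
f 77 70 78
f 77 78 72
f 78 70 79
f 78 79 72
f 79 70 80
f 79 80 72
f 80 70 81
f 80 81 72
f 81 70 71
f 81 71 72



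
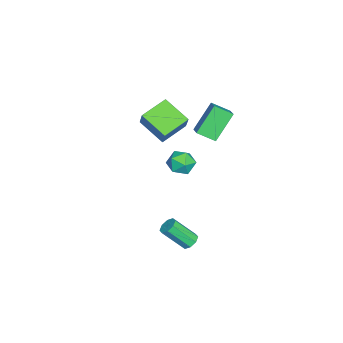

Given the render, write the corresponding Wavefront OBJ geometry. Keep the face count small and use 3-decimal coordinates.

v 3.167 -0.743 3.9
v 3.811 -0.259 3.819
v 3.909 -1.781 3.601
v 4.553 -1.297 3.52
v 4.23 -1.423 4.252
v 3.772 -0.782 4.437
v 3.948 -1.258 2.983
v 3.49 -0.617 3.168
v 4.294 -0.578 3.253
v 4.469 -0.68 4.037
v 3.251 -1.36 3.383
v 3.426 -1.462 4.167
v -2.124 -3.398 0.134
v -2.874 -4.819 0.965
v -3.407 -2.414 0.659
v -4.157 -3.835 1.491
v -1.443 -3.105 1.249
v -2.193 -4.526 2.081
v -2.726 -2.121 1.775
v -3.476 -3.542 2.606
v 2.569 -0.819 -3.676
v 3.028 -1.001 -3.918
v 3.23 -2.162 -2.666
v 2.771 -1.981 -2.424
v 3.103 -0.691 -3.643
v 3.305 -1.852 -2.391
v 2.865 -0.456 -3.387
v 3.066 -1.618 -2.135
v 2.453 -0.434 -3.301
v 2.655 -1.596 -2.048
v 2.11 -0.638 -3.434
v 2.312 -1.799 -2.182
v 2.035 -0.948 -3.709
v 2.237 -2.109 -2.457
v 2.274 -1.182 -3.965
v 2.475 -2.344 -2.713
v 2.685 -1.204 -4.052
v 2.887 -2.366 -2.799
v -2.113 -0.784 3.815
v -1.173 -0.419 4.325
v -2.206 0.214 3.272
v -1.265 0.579 3.781
v -1.055 -1.479 2.359
v -0.114 -1.114 2.868
v -1.147 -0.481 1.815
v -0.207 -0.116 2.325
f 1 12 6
f 1 6 2
f 1 2 8
f 1 8 11
f 1 11 12
f 2 6 10
f 6 12 5
f 12 11 3
f 11 8 7
f 8 2 9
f 4 10 5
f 4 5 3
f 4 3 7
f 4 7 9
f 4 9 10
f 5 10 6
f 3 5 12
f 7 3 11
f 9 7 8
f 10 9 2
f 14 16 13
f 17 14 13
f 13 16 15
f 15 17 13
f 14 20 16
f 18 14 17
f 18 20 14
f 16 20 15
f 19 17 15
f 15 20 19
f 19 18 17
f 20 18 19
f 22 21 25
f 22 25 23
f 23 25 26
f 23 26 24
f 25 21 27
f 25 27 26
f 26 27 28
f 26 28 24
f 27 21 29
f 27 29 28
f 28 29 30
f 28 30 24
f 29 21 31
f 29 31 30
f 30 31 32
f 30 32 24
f 31 21 33
f 31 33 32
f 32 33 34
f 32 34 24
f 33 21 35
f 33 35 34
f 34 35 36
f 34 36 24
f 35 21 37
f 35 37 36
f 36 37 38
f 36 38 24
f 37 21 22
f 37 22 38
f 38 22 23
f 38 23 24
f 40 42 39
f 43 40 39
f 39 42 41
f 41 43 39
f 40 46 42
f 44 40 43
f 44 46 40
f 42 46 41
f 45 43 41
f 41 46 45
f 45 44 43
f 46 44 45



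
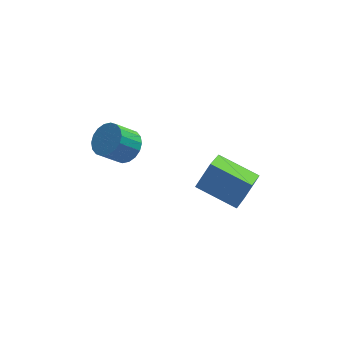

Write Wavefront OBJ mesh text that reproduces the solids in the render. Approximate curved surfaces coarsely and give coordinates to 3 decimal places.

v 3.808 -2.953 0.81
v 3.394 -4.249 1.652
v 2.291 -2.111 1.358
v 1.877 -3.407 2.2
v 4.403 -2.513 1.78
v 3.989 -3.809 2.622
v 2.886 -1.671 2.328
v 2.472 -2.967 3.17
v -0.645 -1.374 2.747
v -0.149 -1.897 3.019
v -0.919 -2.189 3.864
v -1.415 -1.666 3.593
v -0.065 -1.614 3.193
v -0.835 -1.906 4.038
v -0.095 -1.284 3.279
v -0.865 -1.576 4.124
v -0.235 -0.972 3.26
v -1.005 -1.263 4.105
v -0.455 -0.739 3.139
v -1.225 -1.031 3.984
v -0.714 -0.632 2.941
v -1.484 -0.924 3.786
v -0.958 -0.672 2.704
v -1.728 -0.964 3.549
v -1.141 -0.851 2.476
v -1.911 -1.143 3.321
v -1.225 -1.134 2.302
v -1.995 -1.426 3.147
v -1.195 -1.464 2.216
v -1.965 -1.756 3.061
v -1.055 -1.777 2.235
v -1.825 -2.068 3.08
v -0.835 -2.009 2.356
v -1.605 -2.301 3.201
v -0.576 -2.116 2.554
v -1.346 -2.408 3.399
v -0.332 -2.076 2.791
v -1.102 -2.368 3.636
f 2 4 1
f 5 2 1
f 1 4 3
f 3 5 1
f 2 8 4
f 6 2 5
f 6 8 2
f 4 8 3
f 7 5 3
f 3 8 7
f 7 6 5
f 8 6 7
f 10 9 13
f 10 13 11
f 11 13 14
f 11 14 12
f 13 9 15
f 13 15 14
f 14 15 16
f 14 16 12
f 15 9 17
f 15 17 16
f 16 17 18
f 16 18 12
f 17 9 19
f 17 19 18
f 18 19 20
f 18 20 12
f 19 9 21
f 19 21 20
f 20 21 22
f 20 22 12
f 21 9 23
f 21 23 22
f 22 23 24
f 22 24 12
f 23 9 25
f 23 25 24
f 24 25 26
f 24 26 12
f 25 9 27
f 25 27 26
f 26 27 28
f 26 28 12
f 27 9 29
f 27 29 28
f 28 29 30
f 28 30 12
f 29 9 31
f 29 31 30
f 30 31 32
f 30 32 12
f 31 9 33
f 31 33 32
f 32 33 34
f 32 34 12
f 33 9 35
f 33 35 34
f 34 35 36
f 34 36 12
f 35 9 37
f 35 37 36
f 36 37 38
f 36 38 12
f 37 9 10
f 37 10 38
f 38 10 11
f 38 11 12



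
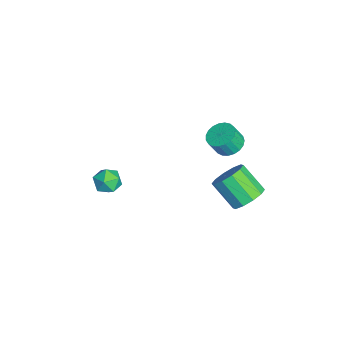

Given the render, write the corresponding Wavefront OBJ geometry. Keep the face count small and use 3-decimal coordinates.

v -1.003 -3.434 -2.64
v -0.228 -3.354 -2.46
v -0.732 -4.486 -3.34
v 0.043 -4.406 -3.16
v -0.479 -4.615 -2.592
v -0.647 -3.964 -2.16
v -0.313 -3.876 -3.64
v -0.481 -3.225 -3.208
v 0.198 -3.627 -3.079
v 0.095 -4.084 -2.431
v -1.055 -3.756 -3.369
v -1.158 -4.213 -2.721
v -2.989 2.077 -2.632
v -2.338 2.53 -2.526
v -2.161 2.057 -1.583
v -2.811 1.603 -1.688
v -2.576 2.717 -2.388
v -2.399 2.244 -1.445
v -2.885 2.793 -2.292
v -2.708 2.32 -1.348
v -3.212 2.745 -2.254
v -3.035 2.272 -1.311
v -3.501 2.582 -2.282
v -3.323 2.109 -1.339
v -3.7 2.331 -2.37
v -3.523 1.858 -1.427
v -3.777 2.036 -2.504
v -3.6 1.563 -1.56
v -3.718 1.748 -2.659
v -3.54 1.275 -1.716
v -3.532 1.517 -2.81
v -3.355 1.044 -1.867
v -3.252 1.383 -2.93
v -3.075 0.91 -1.987
v -2.927 1.368 -2.998
v -2.75 0.895 -2.055
v -2.613 1.476 -3.003
v -2.435 1.003 -2.06
v -2.363 1.688 -2.944
v -2.186 1.215 -2.001
v -2.222 1.967 -2.831
v -2.044 1.494 -1.887
v -2.213 2.265 -2.683
v -2.036 1.792 -1.74
v 3.069 2.573 -0.89
v 3.737 2.717 -0.305
v 2.96 1.77 0.815
v 2.291 1.627 0.23
v 3.356 3.116 -0.232
v 2.579 2.169 0.888
v 2.865 3.307 -0.411
v 2.088 2.361 0.71
v 2.452 3.219 -0.772
v 1.675 2.272 0.348
v 2.275 2.883 -1.179
v 1.497 1.936 -0.059
v 2.4 2.43 -1.475
v 1.623 1.483 -0.355
v 2.781 2.031 -1.548
v 2.004 1.084 -0.428
v 3.272 1.839 -1.37
v 2.495 0.893 -0.249
v 3.685 1.928 -1.008
v 2.908 0.981 0.112
v 3.863 2.264 -0.601
v 3.085 1.317 0.519
f 1 12 6
f 1 6 2
f 1 2 8
f 1 8 11
f 1 11 12
f 2 6 10
f 6 12 5
f 12 11 3
f 11 8 7
f 8 2 9
f 4 10 5
f 4 5 3
f 4 3 7
f 4 7 9
f 4 9 10
f 5 10 6
f 3 5 12
f 7 3 11
f 9 7 8
f 10 9 2
f 14 13 17
f 14 17 15
f 15 17 18
f 15 18 16
f 17 13 19
f 17 19 18
f 18 19 20
f 18 20 16
f 19 13 21
f 19 21 20
f 20 21 22
f 20 22 16
f 21 13 23
f 21 23 22
f 22 23 24
f 22 24 16
f 23 13 25
f 23 25 24
f 24 25 26
f 24 26 16
f 25 13 27
f 25 27 26
f 26 27 28
f 26 28 16
f 27 13 29
f 27 29 28
f 28 29 30
f 28 30 16
f 29 13 31
f 29 31 30
f 30 31 32
f 30 32 16
f 31 13 33
f 31 33 32
f 32 33 34
f 32 34 16
f 33 13 35
f 33 35 34
f 34 35 36
f 34 36 16
f 35 13 37
f 35 37 36
f 36 37 38
f 36 38 16
f 37 13 39
f 37 39 38
f 38 39 40
f 38 40 16
f 39 13 41
f 39 41 40
f 40 41 42
f 40 42 16
f 41 13 43
f 41 43 42
f 42 43 44
f 42 44 16
f 43 13 14
f 43 14 44
f 44 14 15
f 44 15 16
f 46 45 49
f 46 49 47
f 47 49 50
f 47 50 48
f 49 45 51
f 49 51 50
f 50 51 52
f 50 52 48
f 51 45 53
f 51 53 52
f 52 53 54
f 52 54 48
f 53 45 55
f 53 55 54
f 54 55 56
f 54 56 48
f 55 45 57
f 55 57 56
f 56 57 58
f 56 58 48
f 57 45 59
f 57 59 58
f 58 59 60
f 58 60 48
f 59 45 61
f 59 61 60
f 60 61 62
f 60 62 48
f 61 45 63
f 61 63 62
f 62 63 64
f 62 64 48
f 63 45 65
f 63 65 64
f 64 65 66
f 64 66 48
f 65 45 46
f 65 46 66
f 66 46 47
f 66 47 48



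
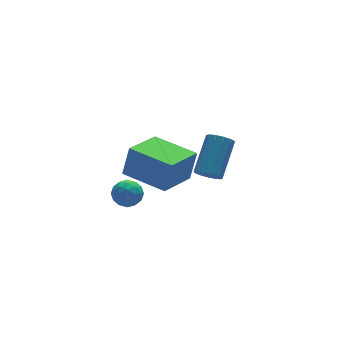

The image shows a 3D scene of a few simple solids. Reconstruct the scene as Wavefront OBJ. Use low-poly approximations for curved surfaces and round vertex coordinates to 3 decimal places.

v -2.442 -0.157 -0.155
v -2.025 -0.019 1.279
v -3.475 1.77 -0.04
v -3.058 1.908 1.394
v -0.702 0.812 -0.754
v -0.285 0.95 0.68
v -1.735 2.739 -0.639
v -1.318 2.877 0.795
v -3.342 0.857 0.05
v -3.104 0.487 -0.54
v -4.356 1.113 -0.52
v -4.118 0.743 -1.11
v -4.289 0.381 -0.493
v -3.663 0.222 -0.141
v -3.797 1.378 -0.919
v -3.171 1.219 -0.567
v -3.385 0.809 -1.139
v -3.689 0.193 -0.876
v -3.771 1.407 -0.184
v -4.075 0.791 0.079
v -3.134 0.649 -0.195
v -4.326 0.951 -0.865
v -4.427 0.737 -0.503
v -4.286 0.52 -0.849
v -3.463 0.494 0.04
v -3.323 0.276 -0.307
v -4.019 0.214 -0.279
v -4.137 1.324 -0.753
v -3.997 1.106 -1.1
v -3.174 1.08 -0.211
v -3.033 0.863 -0.557
v -3.441 1.386 -0.781
v -3.159 0.621 -0.894
v -3.755 0.772 -1.229
v -3.567 1.145 -1.117
v -3.199 1.052 -0.91
v -3.338 0.259 -0.739
v -3.934 0.41 -1.074
v -4.035 0.196 -0.711
v -3.666 0.103 -0.504
v -3.503 0.448 -1.091
v -3.526 1.19 0.014
v -4.122 1.341 -0.321
v -3.794 1.497 -0.556
v -3.425 1.404 -0.349
v -3.705 0.828 0.169
v -4.301 0.979 -0.166
v -4.261 0.548 -0.15
v -3.893 0.455 0.057
v -3.957 1.152 0.031
v 1.118 2.445 -2.559
v 1.357 2.792 -3.093
v 2.601 3.901 -1.815
v 2.362 3.555 -1.281
v 1.053 2.987 -2.965
v 2.297 4.096 -1.688
v 0.769 3.009 -2.708
v 2.013 4.119 -1.431
v 0.596 2.853 -2.404
v 1.84 3.962 -1.127
v 0.589 2.567 -2.149
v 1.833 3.677 -0.872
v 0.75 2.243 -2.024
v 1.994 3.352 -0.747
v 1.027 1.983 -2.069
v 2.272 3.092 -0.791
v 1.334 1.869 -2.269
v 2.578 2.979 -0.992
v 1.572 1.939 -2.561
v 2.816 3.048 -1.284
v 1.665 2.169 -2.852
v 2.91 3.279 -1.575
v 1.585 2.487 -3.051
v 2.83 3.597 -1.773
f 2 4 1
f 5 2 1
f 1 4 3
f 3 5 1
f 2 8 4
f 6 2 5
f 6 8 2
f 4 8 3
f 7 5 3
f 3 8 7
f 7 6 5
f 8 6 7
f 9 46 25
f 46 20 49
f 25 49 14
f 46 49 25
f 9 25 21
f 25 14 26
f 21 26 10
f 25 26 21
f 9 21 30
f 21 10 31
f 30 31 16
f 21 31 30
f 9 30 42
f 30 16 45
f 42 45 19
f 30 45 42
f 9 42 46
f 42 19 50
f 46 50 20
f 42 50 46
f 10 26 37
f 26 14 40
f 37 40 18
f 26 40 37
f 14 49 27
f 49 20 48
f 27 48 13
f 49 48 27
f 20 50 47
f 50 19 43
f 47 43 11
f 50 43 47
f 19 45 44
f 45 16 32
f 44 32 15
f 45 32 44
f 16 31 36
f 31 10 33
f 36 33 17
f 31 33 36
f 12 38 24
f 38 18 39
f 24 39 13
f 38 39 24
f 12 24 22
f 24 13 23
f 22 23 11
f 24 23 22
f 12 22 29
f 22 11 28
f 29 28 15
f 22 28 29
f 12 29 34
f 29 15 35
f 34 35 17
f 29 35 34
f 12 34 38
f 34 17 41
f 38 41 18
f 34 41 38
f 13 39 27
f 39 18 40
f 27 40 14
f 39 40 27
f 11 23 47
f 23 13 48
f 47 48 20
f 23 48 47
f 15 28 44
f 28 11 43
f 44 43 19
f 28 43 44
f 17 35 36
f 35 15 32
f 36 32 16
f 35 32 36
f 18 41 37
f 41 17 33
f 37 33 10
f 41 33 37
f 52 51 55
f 52 55 53
f 53 55 56
f 53 56 54
f 55 51 57
f 55 57 56
f 56 57 58
f 56 58 54
f 57 51 59
f 57 59 58
f 58 59 60
f 58 60 54
f 59 51 61
f 59 61 60
f 60 61 62
f 60 62 54
f 61 51 63
f 61 63 62
f 62 63 64
f 62 64 54
f 63 51 65
f 63 65 64
f 64 65 66
f 64 66 54
f 65 51 67
f 65 67 66
f 66 67 68
f 66 68 54
f 67 51 69
f 67 69 68
f 68 69 70
f 68 70 54
f 69 51 71
f 69 71 70
f 70 71 72
f 70 72 54
f 71 51 73
f 71 73 72
f 72 73 74
f 72 74 54
f 73 51 52
f 73 52 74
f 74 52 53
f 74 53 54



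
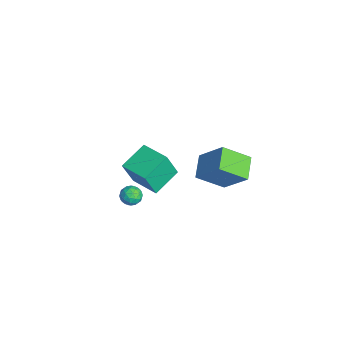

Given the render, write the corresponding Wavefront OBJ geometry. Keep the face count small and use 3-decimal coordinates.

v 1.025 0.182 -0.675
v 1.311 -0.035 -1.206
v 1.089 -0.765 -0.254
v 1.375 -0.982 -0.785
v 1.683 -0.572 -0.4
v 1.643 0.013 -0.66
v 0.757 -0.813 -0.8
v 0.717 -0.228 -1.06
v 1.145 -0.65 -1.284
v 1.718 -0.501 -1.036
v 0.682 -0.299 -0.424
v 1.255 -0.15 -0.176
v 1.162 0.156 -0.977
v 1.238 -0.956 -0.483
v 1.419 -0.715 -0.256
v 1.587 -0.843 -0.569
v 1.358 0.185 -0.656
v 1.526 0.057 -0.969
v 1.745 -0.258 -0.495
v 0.874 -0.857 -0.491
v 1.042 -0.985 -0.804
v 0.813 0.043 -0.891
v 0.981 -0.085 -1.204
v 0.655 -0.542 -0.965
v 1.233 -0.333 -1.335
v 1.271 -0.889 -1.088
v 0.907 -0.79 -1.097
v 0.884 -0.446 -1.249
v 1.569 -0.245 -1.19
v 1.607 -0.801 -0.943
v 1.788 -0.56 -0.716
v 1.765 -0.216 -0.869
v 1.472 -0.606 -1.236
v 0.793 0.001 -0.517
v 0.831 -0.555 -0.27
v 0.635 -0.584 -0.591
v 0.612 -0.24 -0.744
v 1.129 0.089 -0.372
v 1.167 -0.467 -0.125
v 1.516 -0.354 -0.211
v 1.493 -0.01 -0.363
v 0.928 -0.194 -0.224
v 3.558 3.954 1.484
v 3.436 2.494 2.53
v 2.325 4.417 1.986
v 2.203 2.957 3.032
v 4.517 4.923 2.948
v 4.395 3.463 3.994
v 3.284 5.386 3.45
v 3.162 3.926 4.496
v -3.25 0.537 -4.232
v -3.06 -0.102 -2.539
v -4.22 1.939 -3.595
v -4.03 1.3 -1.901
v -1.73 1.5 -4.039
v -1.54 0.861 -2.345
v -2.7 2.902 -3.401
v -2.51 2.263 -1.708
f 1 38 17
f 38 12 41
f 17 41 6
f 38 41 17
f 1 17 13
f 17 6 18
f 13 18 2
f 17 18 13
f 1 13 22
f 13 2 23
f 22 23 8
f 13 23 22
f 1 22 34
f 22 8 37
f 34 37 11
f 22 37 34
f 1 34 38
f 34 11 42
f 38 42 12
f 34 42 38
f 2 18 29
f 18 6 32
f 29 32 10
f 18 32 29
f 6 41 19
f 41 12 40
f 19 40 5
f 41 40 19
f 12 42 39
f 42 11 35
f 39 35 3
f 42 35 39
f 11 37 36
f 37 8 24
f 36 24 7
f 37 24 36
f 8 23 28
f 23 2 25
f 28 25 9
f 23 25 28
f 4 30 16
f 30 10 31
f 16 31 5
f 30 31 16
f 4 16 14
f 16 5 15
f 14 15 3
f 16 15 14
f 4 14 21
f 14 3 20
f 21 20 7
f 14 20 21
f 4 21 26
f 21 7 27
f 26 27 9
f 21 27 26
f 4 26 30
f 26 9 33
f 30 33 10
f 26 33 30
f 5 31 19
f 31 10 32
f 19 32 6
f 31 32 19
f 3 15 39
f 15 5 40
f 39 40 12
f 15 40 39
f 7 20 36
f 20 3 35
f 36 35 11
f 20 35 36
f 9 27 28
f 27 7 24
f 28 24 8
f 27 24 28
f 10 33 29
f 33 9 25
f 29 25 2
f 33 25 29
f 44 46 43
f 47 44 43
f 43 46 45
f 45 47 43
f 44 50 46
f 48 44 47
f 48 50 44
f 46 50 45
f 49 47 45
f 45 50 49
f 49 48 47
f 50 48 49
f 52 54 51
f 55 52 51
f 51 54 53
f 53 55 51
f 52 58 54
f 56 52 55
f 56 58 52
f 54 58 53
f 57 55 53
f 53 58 57
f 57 56 55
f 58 56 57



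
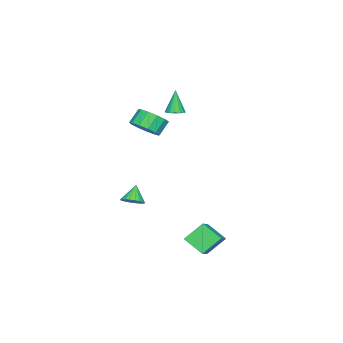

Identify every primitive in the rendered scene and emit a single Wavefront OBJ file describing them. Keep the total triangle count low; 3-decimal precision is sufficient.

v 2.987 2.174 -4.506
v 2.212 2.876 -3.576
v 3.104 3.292 -5.253
v 2.328 3.994 -4.323
v 4.552 2.646 -3.557
v 3.776 3.348 -2.627
v 4.668 3.764 -4.304
v 3.893 4.466 -3.374
v -2.941 -3.61 -0.084
v -2.271 -3.033 0.337
v -2.968 -2.812 1.145
v -3.639 -3.39 0.724
v -2.562 -2.71 -0.003
v -3.26 -2.489 0.805
v -2.974 -2.673 -0.369
v -3.672 -2.452 0.439
v -3.376 -2.934 -0.644
v -4.073 -2.713 0.164
v -3.639 -3.409 -0.742
v -4.337 -3.188 0.066
v -3.681 -3.949 -0.63
v -4.379 -3.728 0.178
v -3.488 -4.381 -0.345
v -4.186 -4.16 0.462
v -3.121 -4.568 0.022
v -3.819 -4.347 0.83
v -2.697 -4.451 0.357
v -3.395 -4.23 1.164
v -2.351 -4.068 0.551
v -3.048 -3.847 1.359
v -2.192 -3.539 0.543
v -2.889 -3.318 1.351
v -0.215 -2.939 -4.452
v 0.325 -2.808 -4.027
v -0.925 -3.081 -3.508
v 0.216 -2.542 -4.069
v 0.032 -2.344 -4.178
v -0.195 -2.249 -4.334
v -0.425 -2.274 -4.51
v -0.619 -2.413 -4.677
v -0.743 -2.643 -4.804
v -0.776 -2.925 -4.871
v -0.712 -3.209 -4.866
v -0.562 -3.446 -4.789
v -0.352 -3.595 -4.654
v -0.118 -3.632 -4.484
v 0.098 -3.548 -4.308
v 0.261 -3.359 -4.158
v 0.341 -3.097 -4.058
v -2.346 -1.375 1.968
v -1.797 -1.434 2.11
v -2.754 -1.565 3.472
v -1.85 -1.145 2.132
v -2.037 -0.917 2.11
v -2.306 -0.812 2.05
v -2.586 -0.858 1.968
v -2.801 -1.042 1.886
v -2.895 -1.315 1.826
v -2.841 -1.605 1.804
v -2.655 -1.832 1.826
v -2.386 -1.938 1.886
v -2.106 -1.892 1.968
v -1.89 -1.708 2.05
f 2 4 1
f 5 2 1
f 1 4 3
f 3 5 1
f 2 8 4
f 6 2 5
f 6 8 2
f 4 8 3
f 7 5 3
f 3 8 7
f 7 6 5
f 8 6 7
f 10 9 13
f 10 13 11
f 11 13 14
f 11 14 12
f 13 9 15
f 13 15 14
f 14 15 16
f 14 16 12
f 15 9 17
f 15 17 16
f 16 17 18
f 16 18 12
f 17 9 19
f 17 19 18
f 18 19 20
f 18 20 12
f 19 9 21
f 19 21 20
f 20 21 22
f 20 22 12
f 21 9 23
f 21 23 22
f 22 23 24
f 22 24 12
f 23 9 25
f 23 25 24
f 24 25 26
f 24 26 12
f 25 9 27
f 25 27 26
f 26 27 28
f 26 28 12
f 27 9 29
f 27 29 28
f 28 29 30
f 28 30 12
f 29 9 31
f 29 31 30
f 30 31 32
f 30 32 12
f 31 9 10
f 31 10 32
f 32 10 11
f 32 11 12
f 34 33 36
f 34 36 35
f 36 33 37
f 36 37 35
f 37 33 38
f 37 38 35
f 38 33 39
f 38 39 35
f 39 33 40
f 39 40 35
f 40 33 41
f 40 41 35
f 41 33 42
f 41 42 35
f 42 33 43
f 42 43 35
f 43 33 44
f 43 44 35
f 44 33 45
f 44 45 35
f 45 33 46
f 45 46 35
f 46 33 47
f 46 47 35
f 47 33 48
f 47 48 35
f 48 33 49
f 48 49 35
f 49 33 34
f 49 34 35
f 51 50 53
f 51 53 52
f 53 50 54
f 53 54 52
f 54 50 55
f 54 55 52
f 55 50 56
f 55 56 52
f 56 50 57
f 56 57 52
f 57 50 58
f 57 58 52
f 58 50 59
f 58 59 52
f 59 50 60
f 59 60 52
f 60 50 61
f 60 61 52
f 61 50 62
f 61 62 52
f 62 50 63
f 62 63 52
f 63 50 51
f 63 51 52



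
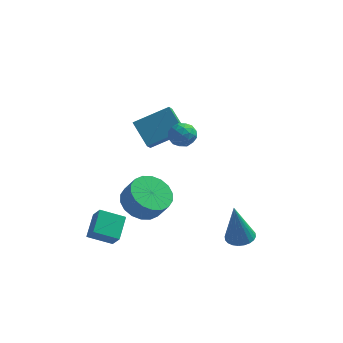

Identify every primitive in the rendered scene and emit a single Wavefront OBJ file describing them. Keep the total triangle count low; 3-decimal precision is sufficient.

v -1.632 -0.839 -2.391
v -1.008 -0.079 -2.508
v -0.524 -0.341 -1.625
v -1.148 -1.101 -1.509
v -1.336 0.099 -2.275
v -0.853 -0.163 -1.392
v -1.724 0.091 -2.065
v -1.24 -0.171 -1.182
v -2.093 -0.101 -1.92
v -1.609 -0.363 -1.037
v -2.371 -0.439 -1.868
v -1.887 -0.701 -0.985
v -2.502 -0.856 -1.92
v -2.018 -1.118 -1.037
v -2.461 -1.27 -2.065
v -1.977 -1.532 -1.182
v -2.256 -1.599 -2.275
v -1.772 -1.861 -1.392
v -1.927 -1.777 -2.508
v -1.444 -2.039 -1.625
v -1.54 -1.769 -2.718
v -1.056 -2.031 -1.835
v -1.171 -1.577 -2.863
v -0.687 -1.839 -1.98
v -0.893 -1.239 -2.915
v -0.409 -1.501 -2.032
v -0.762 -0.822 -2.863
v -0.278 -1.084 -1.98
v -0.803 -0.408 -2.718
v -0.319 -0.67 -1.835
v -1.573 2.528 -1.462
v -1.649 1.874 -0.848
v -2.282 3.405 -0.615
v -2.358 2.751 -0.002
v -0.042 3.049 -0.718
v -0.118 2.395 -0.105
v -0.751 3.926 0.128
v -0.827 3.272 0.742
v -2.729 -1.969 -4.263
v -3.814 -2.062 -3.784
v -2.572 -0.898 -3.7
v -3.658 -0.991 -3.221
v -2.382 -2.389 -3.559
v -3.468 -2.482 -3.08
v -2.226 -1.318 -2.996
v -3.311 -1.411 -2.517
v -0.139 0.19 1.923
v 0.338 0.145 1.497
v -0.218 -0.845 1.943
v 0.259 -0.89 1.517
v 0.38 -0.689 2.114
v 0.429 -0.049 2.102
v -0.309 -0.651 1.338
v -0.26 -0.011 1.326
v 0.234 -0.374 1.136
v 0.659 -0.398 1.615
v -0.539 -0.302 1.825
v -0.114 -0.326 2.304
v 0.107 0.258 1.709
v 0.013 -0.958 1.731
v 0.084 -0.84 2.082
v 0.365 -0.866 1.832
v 0.16 0.144 2.064
v 0.44 0.118 1.814
v 0.465 -0.372 2.176
v -0.32 -0.818 1.626
v -0.04 -0.844 1.376
v -0.245 0.166 1.608
v 0.036 0.14 1.358
v -0.345 -0.328 1.264
v 0.326 -0.073 1.246
v 0.279 -0.681 1.257
v -0.055 -0.541 1.152
v -0.026 -0.165 1.145
v 0.576 -0.087 1.528
v 0.529 -0.695 1.539
v 0.6 -0.577 1.89
v 0.629 -0.201 1.883
v 0.514 -0.392 1.315
v -0.409 -0.005 1.901
v -0.456 -0.613 1.912
v -0.509 -0.499 1.557
v -0.48 -0.123 1.55
v -0.159 -0.019 2.183
v -0.206 -0.627 2.194
v 0.146 -0.535 2.295
v 0.175 -0.159 2.288
v -0.394 -0.308 2.125
v 2.63 -2.442 -2.948
v 3.053 -2.934 -2.916
v 2.35 -2.558 -1.012
v 3.206 -2.735 -2.882
v 3.272 -2.491 -2.859
v 3.239 -2.24 -2.848
v 3.114 -2.019 -2.853
v 2.915 -1.863 -2.873
v 2.673 -1.795 -2.904
v 2.424 -1.826 -2.941
v 2.206 -1.95 -2.98
v 2.053 -2.15 -3.014
v 1.988 -2.394 -3.038
v 2.02 -2.645 -3.048
v 2.146 -2.865 -3.043
v 2.344 -3.021 -3.024
v 2.587 -3.089 -2.993
v 2.836 -3.059 -2.955
f 2 1 5
f 2 5 3
f 3 5 6
f 3 6 4
f 5 1 7
f 5 7 6
f 6 7 8
f 6 8 4
f 7 1 9
f 7 9 8
f 8 9 10
f 8 10 4
f 9 1 11
f 9 11 10
f 10 11 12
f 10 12 4
f 11 1 13
f 11 13 12
f 12 13 14
f 12 14 4
f 13 1 15
f 13 15 14
f 14 15 16
f 14 16 4
f 15 1 17
f 15 17 16
f 16 17 18
f 16 18 4
f 17 1 19
f 17 19 18
f 18 19 20
f 18 20 4
f 19 1 21
f 19 21 20
f 20 21 22
f 20 22 4
f 21 1 23
f 21 23 22
f 22 23 24
f 22 24 4
f 23 1 25
f 23 25 24
f 24 25 26
f 24 26 4
f 25 1 27
f 25 27 26
f 26 27 28
f 26 28 4
f 27 1 29
f 27 29 28
f 28 29 30
f 28 30 4
f 29 1 2
f 29 2 30
f 30 2 3
f 30 3 4
f 32 34 31
f 35 32 31
f 31 34 33
f 33 35 31
f 32 38 34
f 36 32 35
f 36 38 32
f 34 38 33
f 37 35 33
f 33 38 37
f 37 36 35
f 38 36 37
f 40 42 39
f 43 40 39
f 39 42 41
f 41 43 39
f 40 46 42
f 44 40 43
f 44 46 40
f 42 46 41
f 45 43 41
f 41 46 45
f 45 44 43
f 46 44 45
f 47 84 63
f 84 58 87
f 63 87 52
f 84 87 63
f 47 63 59
f 63 52 64
f 59 64 48
f 63 64 59
f 47 59 68
f 59 48 69
f 68 69 54
f 59 69 68
f 47 68 80
f 68 54 83
f 80 83 57
f 68 83 80
f 47 80 84
f 80 57 88
f 84 88 58
f 80 88 84
f 48 64 75
f 64 52 78
f 75 78 56
f 64 78 75
f 52 87 65
f 87 58 86
f 65 86 51
f 87 86 65
f 58 88 85
f 88 57 81
f 85 81 49
f 88 81 85
f 57 83 82
f 83 54 70
f 82 70 53
f 83 70 82
f 54 69 74
f 69 48 71
f 74 71 55
f 69 71 74
f 50 76 62
f 76 56 77
f 62 77 51
f 76 77 62
f 50 62 60
f 62 51 61
f 60 61 49
f 62 61 60
f 50 60 67
f 60 49 66
f 67 66 53
f 60 66 67
f 50 67 72
f 67 53 73
f 72 73 55
f 67 73 72
f 50 72 76
f 72 55 79
f 76 79 56
f 72 79 76
f 51 77 65
f 77 56 78
f 65 78 52
f 77 78 65
f 49 61 85
f 61 51 86
f 85 86 58
f 61 86 85
f 53 66 82
f 66 49 81
f 82 81 57
f 66 81 82
f 55 73 74
f 73 53 70
f 74 70 54
f 73 70 74
f 56 79 75
f 79 55 71
f 75 71 48
f 79 71 75
f 90 89 92
f 90 92 91
f 92 89 93
f 92 93 91
f 93 89 94
f 93 94 91
f 94 89 95
f 94 95 91
f 95 89 96
f 95 96 91
f 96 89 97
f 96 97 91
f 97 89 98
f 97 98 91
f 98 89 99
f 98 99 91
f 99 89 100
f 99 100 91
f 100 89 101
f 100 101 91
f 101 89 102
f 101 102 91
f 102 89 103
f 102 103 91
f 103 89 104
f 103 104 91
f 104 89 105
f 104 105 91
f 105 89 106
f 105 106 91
f 106 89 90
f 106 90 91

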